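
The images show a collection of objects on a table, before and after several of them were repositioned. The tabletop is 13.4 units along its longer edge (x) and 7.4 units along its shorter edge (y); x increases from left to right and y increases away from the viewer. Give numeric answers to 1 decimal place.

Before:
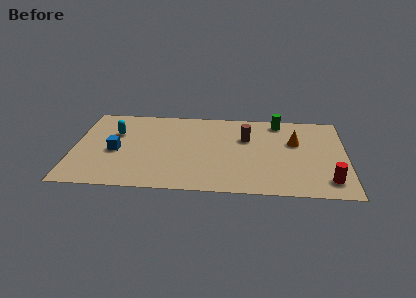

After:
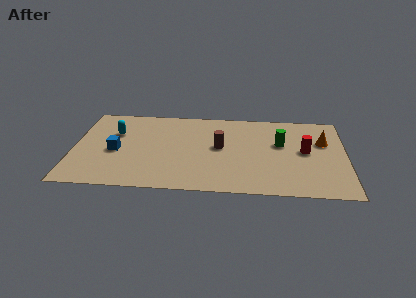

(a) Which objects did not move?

the blue cube and the cyan capsule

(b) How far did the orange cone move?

1.4

The orange cone was near (10.9, 4.7) before and (12.3, 4.8) after, so it travelled √(1.4² + 0.1²) ≈ 1.4 units.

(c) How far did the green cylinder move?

2.0

From (10.1, 6.5) to (10.2, 4.5), the green cylinder covered √(0.1² + 2.0²) ≈ 2.0 units.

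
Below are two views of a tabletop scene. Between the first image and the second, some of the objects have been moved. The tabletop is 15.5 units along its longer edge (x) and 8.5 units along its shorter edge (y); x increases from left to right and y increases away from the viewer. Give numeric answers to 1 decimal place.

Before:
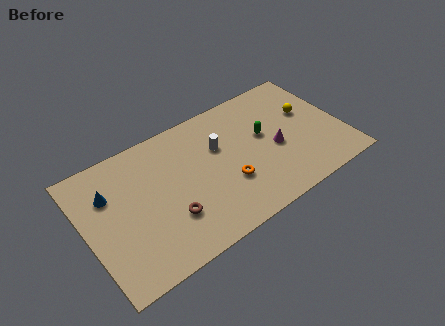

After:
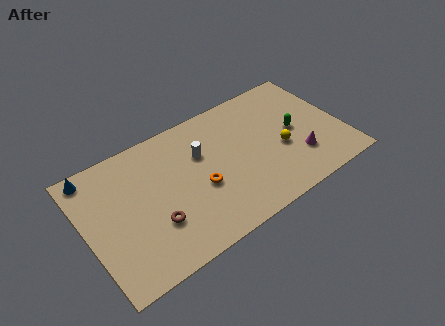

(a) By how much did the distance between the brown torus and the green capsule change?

+2.4

Before: roughly 6.6 units apart; after: 9.0. That's 2.4 units further apart.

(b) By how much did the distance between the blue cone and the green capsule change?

+2.9

The distance was about 9.4 in the first image and 12.3 in the second, so they moved 2.9 units further apart.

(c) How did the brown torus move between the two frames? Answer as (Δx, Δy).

(-0.9, 0.1)

The brown torus started near (4.7, 2.6) and ended near (3.8, 2.7).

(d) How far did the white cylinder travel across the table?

1.1

The white cylinder was near (8.2, 5.5) before and (7.1, 5.6) after, so it travelled √(1.1² + 0.1²) ≈ 1.1 units.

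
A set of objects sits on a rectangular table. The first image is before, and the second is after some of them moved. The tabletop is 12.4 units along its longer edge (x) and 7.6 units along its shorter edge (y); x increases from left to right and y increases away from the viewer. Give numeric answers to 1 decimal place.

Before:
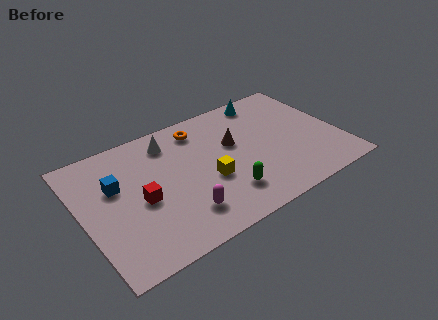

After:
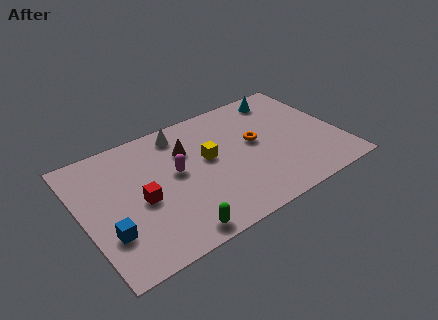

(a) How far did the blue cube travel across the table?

2.6

From (1.7, 4.8) to (1.0, 2.3), the blue cube covered √(0.7² + 2.5²) ≈ 2.6 units.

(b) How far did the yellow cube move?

1.3

The yellow cube moved from about (5.9, 3.0) to (6.1, 4.3), a distance of √(0.2² + 1.3²) ≈ 1.3.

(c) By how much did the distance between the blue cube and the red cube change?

+0.3

Before: roughly 1.7 units apart; after: 2.0. That's 0.3 units further apart.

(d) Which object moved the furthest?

the orange torus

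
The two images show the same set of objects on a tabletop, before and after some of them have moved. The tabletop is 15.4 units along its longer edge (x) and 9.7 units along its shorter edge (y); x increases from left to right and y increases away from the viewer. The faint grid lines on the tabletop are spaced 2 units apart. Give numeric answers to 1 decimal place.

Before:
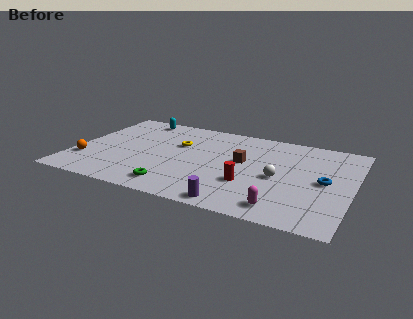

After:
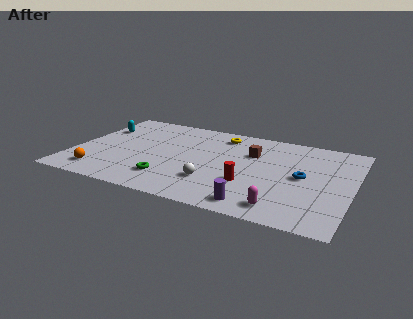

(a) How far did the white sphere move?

3.8

The white sphere moved from about (11.4, 4.4) to (8.0, 2.7), a distance of √(3.4² + 1.7²) ≈ 3.8.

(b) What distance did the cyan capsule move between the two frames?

2.7

The cyan capsule moved from about (2.9, 8.6) to (1.0, 6.7), a distance of √(1.9² + 1.9²) ≈ 2.7.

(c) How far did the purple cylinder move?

1.1

From (9.4, 0.9) to (10.5, 1.2), the purple cylinder covered √(1.1² + 0.3²) ≈ 1.1 units.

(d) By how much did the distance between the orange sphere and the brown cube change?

+0.4

They were about 8.9 units apart before and 9.3 after — 0.4 units further apart.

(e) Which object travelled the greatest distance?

the white sphere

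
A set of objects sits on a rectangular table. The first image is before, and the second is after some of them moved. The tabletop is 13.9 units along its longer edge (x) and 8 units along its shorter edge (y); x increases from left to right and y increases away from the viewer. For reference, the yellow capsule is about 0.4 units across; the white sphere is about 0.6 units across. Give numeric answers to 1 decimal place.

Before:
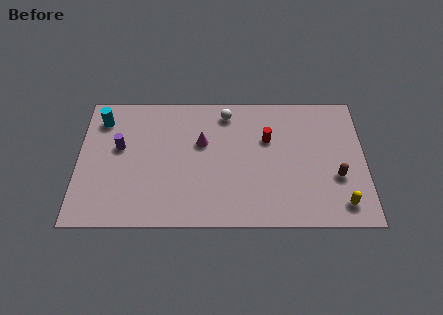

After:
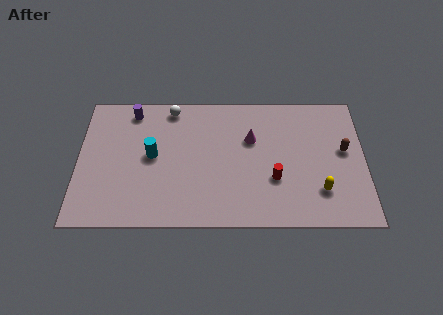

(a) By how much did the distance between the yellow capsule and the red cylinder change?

-2.9

The distance was about 5.2 in the first image and 2.3 in the second, so they moved 2.9 units closer together.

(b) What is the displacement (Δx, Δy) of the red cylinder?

(0.3, -2.4)

From the two frames, the red cylinder sits at roughly (9.2, 5.2) before and (9.5, 2.8) after.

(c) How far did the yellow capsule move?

1.3

The yellow capsule was near (12.7, 1.3) before and (11.7, 2.1) after, so it travelled √(1.0² + 0.8²) ≈ 1.3 units.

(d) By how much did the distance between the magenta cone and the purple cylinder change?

+2.0

They were about 4.0 units apart before and 6.0 after — 2.0 units further apart.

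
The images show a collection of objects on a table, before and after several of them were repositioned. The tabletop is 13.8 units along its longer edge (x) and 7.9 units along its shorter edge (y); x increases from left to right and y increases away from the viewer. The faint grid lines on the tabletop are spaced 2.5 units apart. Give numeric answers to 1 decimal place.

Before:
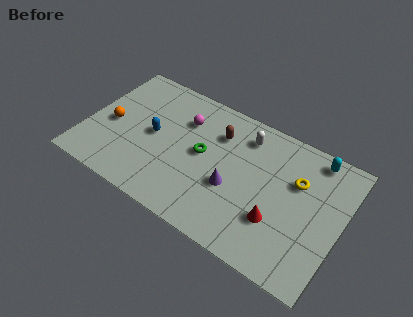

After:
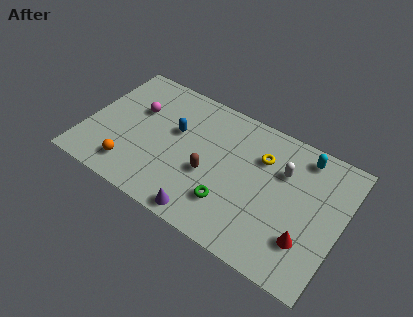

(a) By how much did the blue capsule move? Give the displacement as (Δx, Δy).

(1.1, 0.8)

The blue capsule was at about (3.6, 4.0) and moved to about (4.7, 4.8).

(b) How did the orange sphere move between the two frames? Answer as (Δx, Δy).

(1.5, -2.1)

From the two frames, the orange sphere sits at roughly (1.3, 3.6) before and (2.8, 1.5) after.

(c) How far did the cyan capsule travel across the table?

0.6

The cyan capsule was near (12.0, 7.0) before and (11.4, 6.8) after, so it travelled √(0.6² + 0.2²) ≈ 0.6 units.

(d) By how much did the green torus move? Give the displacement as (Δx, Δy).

(1.8, -2.1)

The green torus was at about (6.3, 4.2) and moved to about (8.1, 2.1).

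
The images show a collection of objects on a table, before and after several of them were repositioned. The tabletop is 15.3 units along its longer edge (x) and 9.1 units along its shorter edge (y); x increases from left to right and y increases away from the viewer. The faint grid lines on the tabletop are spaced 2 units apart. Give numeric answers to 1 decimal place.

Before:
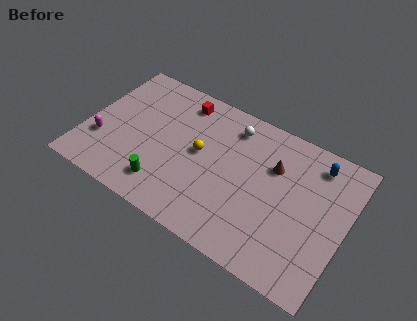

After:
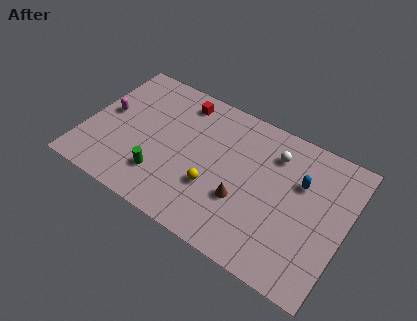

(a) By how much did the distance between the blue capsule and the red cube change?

-0.5

They were about 8.1 units apart before and 7.6 after — 0.5 units closer together.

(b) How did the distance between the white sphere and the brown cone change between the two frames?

+1.0

The distance was about 3.0 in the first image and 4.0 in the second, so they moved 1.0 units further apart.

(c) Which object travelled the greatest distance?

the brown cone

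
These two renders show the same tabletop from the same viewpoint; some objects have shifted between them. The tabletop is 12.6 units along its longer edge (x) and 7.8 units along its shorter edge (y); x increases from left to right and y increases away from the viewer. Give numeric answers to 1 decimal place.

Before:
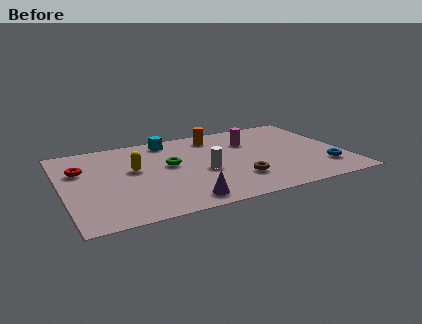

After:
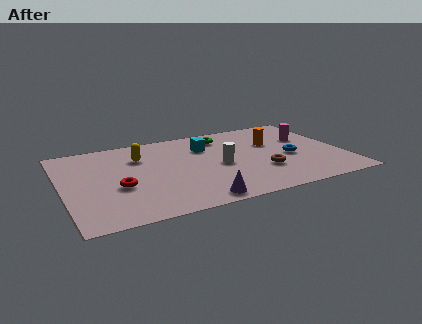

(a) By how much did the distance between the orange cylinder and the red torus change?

+1.1

They were about 6.3 units apart before and 7.4 after — 1.1 units further apart.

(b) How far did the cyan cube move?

2.0

The cyan cube moved from about (5.0, 6.8) to (6.6, 5.6), a distance of √(1.6² + 1.2²) ≈ 2.0.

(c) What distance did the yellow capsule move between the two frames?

1.2

The yellow capsule was near (3.2, 4.5) before and (3.6, 5.6) after, so it travelled √(0.4² + 1.1²) ≈ 1.2 units.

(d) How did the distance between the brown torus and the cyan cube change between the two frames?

-1.6

They were about 5.4 units apart before and 3.8 after — 1.6 units closer together.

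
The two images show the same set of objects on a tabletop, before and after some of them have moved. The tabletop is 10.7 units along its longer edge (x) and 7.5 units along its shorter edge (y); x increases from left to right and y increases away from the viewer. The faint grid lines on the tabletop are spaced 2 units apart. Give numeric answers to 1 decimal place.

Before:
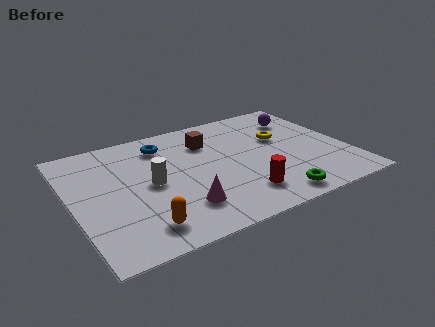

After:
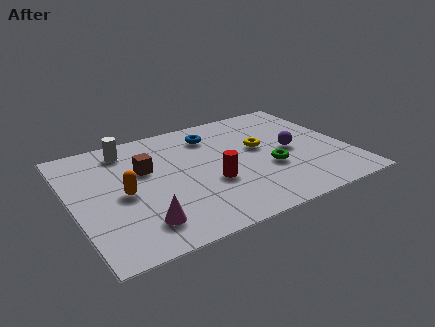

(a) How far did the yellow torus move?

0.9

The yellow torus moved from about (8.3, 4.6) to (7.4, 4.3), a distance of √(0.9² + 0.3²) ≈ 0.9.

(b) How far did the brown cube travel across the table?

2.7

The brown cube moved from about (5.5, 5.5) to (2.9, 4.7), a distance of √(2.6² + 0.8²) ≈ 2.7.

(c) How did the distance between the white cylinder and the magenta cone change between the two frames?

+2.7

The distance was about 2.1 in the first image and 4.8 in the second, so they moved 2.7 units further apart.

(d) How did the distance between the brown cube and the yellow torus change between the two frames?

+1.6

The distance was about 2.9 in the first image and 4.5 in the second, so they moved 1.6 units further apart.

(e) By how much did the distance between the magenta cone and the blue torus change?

+1.4

Before: roughly 4.2 units apart; after: 5.6. That's 1.4 units further apart.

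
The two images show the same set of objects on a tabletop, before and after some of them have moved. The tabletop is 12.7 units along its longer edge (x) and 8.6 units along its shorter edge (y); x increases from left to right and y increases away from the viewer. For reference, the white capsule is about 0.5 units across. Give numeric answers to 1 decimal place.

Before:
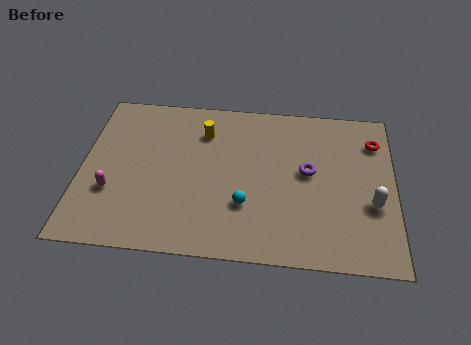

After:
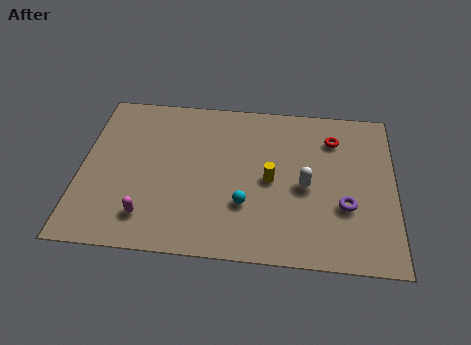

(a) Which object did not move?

the cyan sphere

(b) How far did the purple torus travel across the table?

2.3

The purple torus moved from about (9.2, 4.7) to (10.7, 3.0), a distance of √(1.5² + 1.7²) ≈ 2.3.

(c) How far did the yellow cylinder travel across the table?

3.7

From (4.9, 6.5) to (7.7, 4.1), the yellow cylinder covered √(2.8² + 2.4²) ≈ 3.7 units.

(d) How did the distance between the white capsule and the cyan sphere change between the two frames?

-2.4

The distance was about 5.1 in the first image and 2.7 in the second, so they moved 2.4 units closer together.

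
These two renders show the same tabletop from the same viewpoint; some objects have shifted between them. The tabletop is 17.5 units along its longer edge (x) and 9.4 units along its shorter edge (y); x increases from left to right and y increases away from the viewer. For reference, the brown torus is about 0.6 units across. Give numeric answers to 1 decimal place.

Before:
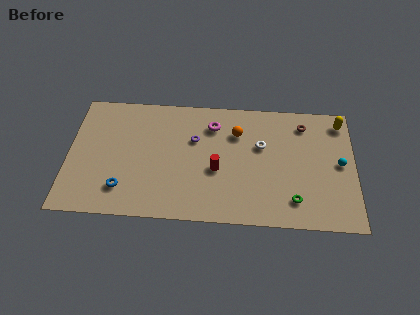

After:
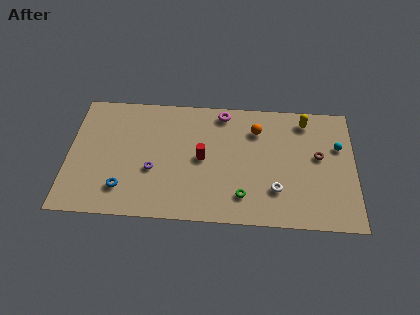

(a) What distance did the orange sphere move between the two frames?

1.2

The orange sphere was near (10.3, 6.8) before and (11.5, 7.1) after, so it travelled √(1.2² + 0.3²) ≈ 1.2 units.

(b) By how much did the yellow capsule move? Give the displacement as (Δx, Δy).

(-2.2, 0.0)

From the two frames, the yellow capsule sits at roughly (16.7, 8.0) before and (14.5, 8.0) after.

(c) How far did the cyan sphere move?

1.3

The cyan sphere was near (16.6, 4.8) before and (16.5, 6.1) after, so it travelled √(0.1² + 1.3²) ≈ 1.3 units.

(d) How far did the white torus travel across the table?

3.4

The white torus was near (11.8, 5.9) before and (12.7, 2.6) after, so it travelled √(0.9² + 3.3²) ≈ 3.4 units.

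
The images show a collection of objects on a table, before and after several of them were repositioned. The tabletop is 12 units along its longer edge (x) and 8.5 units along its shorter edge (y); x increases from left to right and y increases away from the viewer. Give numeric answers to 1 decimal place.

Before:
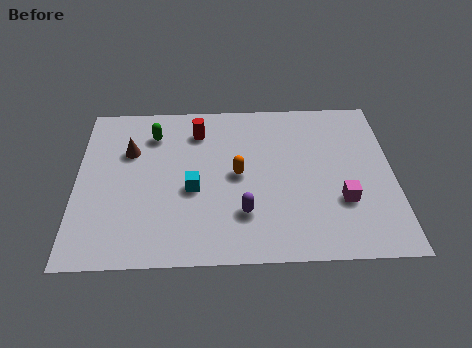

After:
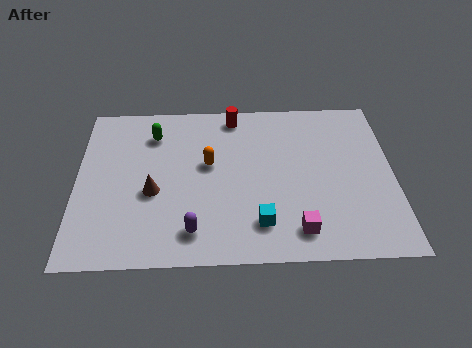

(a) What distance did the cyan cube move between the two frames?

3.1

The cyan cube was near (4.4, 3.6) before and (6.9, 1.8) after, so it travelled √(2.5² + 1.8²) ≈ 3.1 units.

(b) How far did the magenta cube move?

2.2

The magenta cube moved from about (10.0, 2.8) to (8.3, 1.4), a distance of √(1.7² + 1.4²) ≈ 2.2.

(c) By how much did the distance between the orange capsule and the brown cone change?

-1.8

They were about 4.3 units apart before and 2.5 after — 1.8 units closer together.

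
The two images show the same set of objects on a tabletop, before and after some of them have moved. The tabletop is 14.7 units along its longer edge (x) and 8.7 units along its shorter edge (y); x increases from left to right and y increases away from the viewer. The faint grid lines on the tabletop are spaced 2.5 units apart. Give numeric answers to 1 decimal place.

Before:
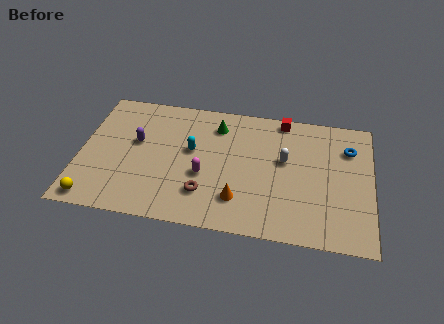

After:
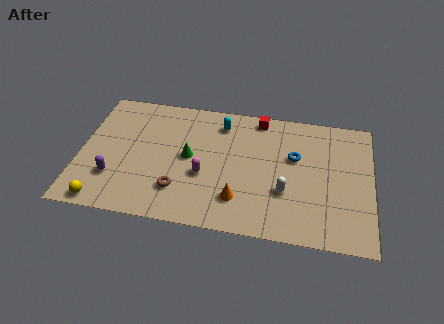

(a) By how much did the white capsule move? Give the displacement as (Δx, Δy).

(0.1, -2.1)

From the two frames, the white capsule sits at roughly (10.3, 5.1) before and (10.4, 3.0) after.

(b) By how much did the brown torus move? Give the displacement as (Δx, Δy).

(-1.3, 0.0)

The brown torus started near (6.4, 2.2) and ended near (5.1, 2.2).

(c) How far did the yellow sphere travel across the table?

0.5

From (0.9, 0.9) to (1.4, 0.8), the yellow sphere covered √(0.5² + 0.1²) ≈ 0.5 units.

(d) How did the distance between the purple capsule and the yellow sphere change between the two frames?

-2.9

Before: roughly 4.6 units apart; after: 1.7. That's 2.9 units closer together.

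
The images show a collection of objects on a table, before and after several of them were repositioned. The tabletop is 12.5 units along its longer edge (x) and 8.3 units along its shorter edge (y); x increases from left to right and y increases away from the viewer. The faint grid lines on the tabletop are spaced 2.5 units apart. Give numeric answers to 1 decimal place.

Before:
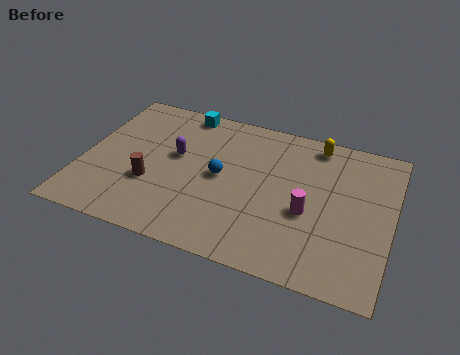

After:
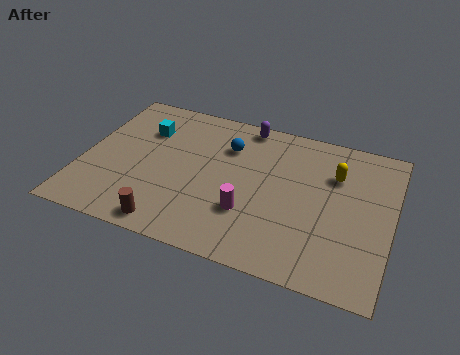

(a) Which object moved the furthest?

the purple capsule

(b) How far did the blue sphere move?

1.8

The blue sphere was near (5.6, 4.2) before and (5.7, 6.0) after, so it travelled √(0.1² + 1.8²) ≈ 1.8 units.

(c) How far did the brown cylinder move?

2.2

From (2.9, 2.9) to (3.9, 0.9), the brown cylinder covered √(1.0² + 2.0²) ≈ 2.2 units.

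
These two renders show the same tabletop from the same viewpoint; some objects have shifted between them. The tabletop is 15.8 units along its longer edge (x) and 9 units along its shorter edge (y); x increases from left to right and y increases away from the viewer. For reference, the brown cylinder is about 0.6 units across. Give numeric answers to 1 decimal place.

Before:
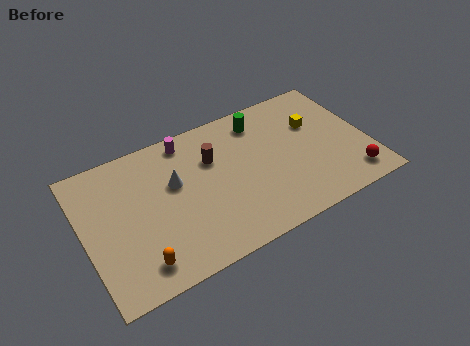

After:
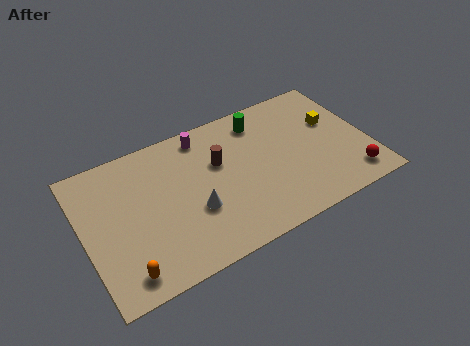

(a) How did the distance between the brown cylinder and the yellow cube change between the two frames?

+0.7

The distance was about 5.8 in the first image and 6.5 in the second, so they moved 0.7 units further apart.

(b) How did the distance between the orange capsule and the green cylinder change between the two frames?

+0.8

The distance was about 9.6 in the first image and 10.4 in the second, so they moved 0.8 units further apart.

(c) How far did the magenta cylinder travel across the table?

0.9

The magenta cylinder was near (6.1, 7.9) before and (7.0, 7.8) after, so it travelled √(0.9² + 0.1²) ≈ 0.9 units.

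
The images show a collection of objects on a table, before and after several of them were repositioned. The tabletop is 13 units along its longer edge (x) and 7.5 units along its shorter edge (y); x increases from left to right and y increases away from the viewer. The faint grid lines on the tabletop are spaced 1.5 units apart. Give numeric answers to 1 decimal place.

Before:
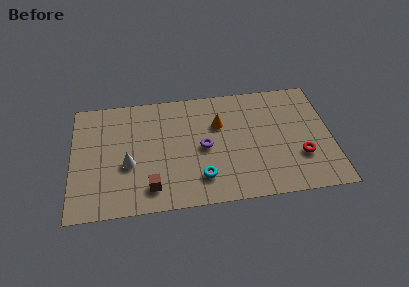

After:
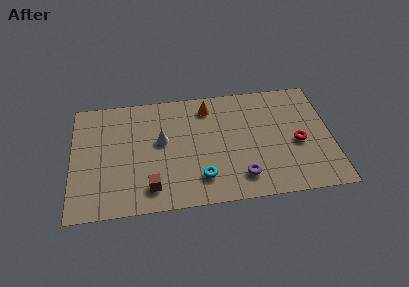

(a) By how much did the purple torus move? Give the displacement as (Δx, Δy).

(1.8, -2.1)

From the two frames, the purple torus sits at roughly (6.6, 3.6) before and (8.4, 1.5) after.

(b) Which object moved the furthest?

the purple torus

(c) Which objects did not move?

the cyan torus and the brown cube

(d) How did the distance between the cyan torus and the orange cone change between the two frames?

+1.1

The distance was about 3.4 in the first image and 4.5 in the second, so they moved 1.1 units further apart.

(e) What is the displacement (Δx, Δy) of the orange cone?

(-0.5, 1.2)

The orange cone started near (7.4, 5.0) and ended near (6.9, 6.2).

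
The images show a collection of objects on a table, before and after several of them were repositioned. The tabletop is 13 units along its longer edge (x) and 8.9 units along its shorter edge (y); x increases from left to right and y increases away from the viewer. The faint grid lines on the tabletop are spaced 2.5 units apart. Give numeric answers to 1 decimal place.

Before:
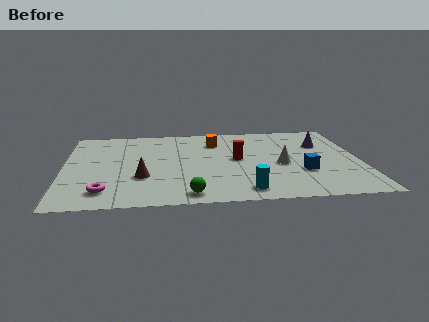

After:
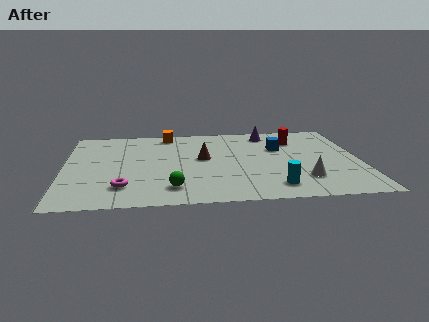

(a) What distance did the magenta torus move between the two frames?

0.9

From (1.8, 1.6) to (2.6, 2.0), the magenta torus covered √(0.8² + 0.4²) ≈ 0.9 units.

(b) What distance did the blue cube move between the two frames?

2.9

The blue cube was near (10.4, 3.0) before and (9.5, 5.8) after, so it travelled √(0.9² + 2.8²) ≈ 2.9 units.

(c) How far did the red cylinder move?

3.4

The red cylinder was near (7.6, 4.7) before and (10.3, 6.7) after, so it travelled √(2.7² + 2.0²) ≈ 3.4 units.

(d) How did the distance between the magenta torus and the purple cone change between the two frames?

-2.0

The distance was about 10.6 in the first image and 8.6 in the second, so they moved 2.0 units closer together.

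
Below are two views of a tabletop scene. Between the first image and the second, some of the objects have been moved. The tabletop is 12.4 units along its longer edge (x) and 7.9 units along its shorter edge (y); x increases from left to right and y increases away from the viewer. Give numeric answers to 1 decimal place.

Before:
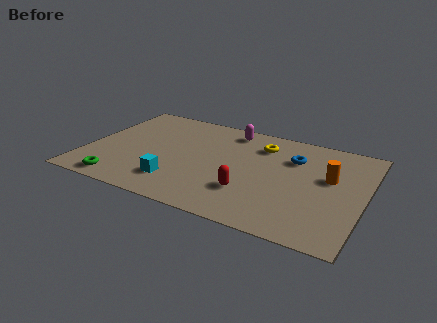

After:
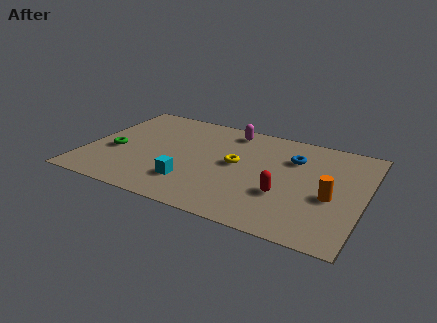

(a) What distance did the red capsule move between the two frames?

1.6

The red capsule was near (7.5, 2.3) before and (9.0, 2.7) after, so it travelled √(1.5² + 0.4²) ≈ 1.6 units.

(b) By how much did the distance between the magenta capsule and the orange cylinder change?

+0.9

Before: roughly 5.1 units apart; after: 6.0. That's 0.9 units further apart.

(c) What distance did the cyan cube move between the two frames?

0.6

From (4.3, 1.8) to (4.9, 2.0), the cyan cube covered √(0.6² + 0.2²) ≈ 0.6 units.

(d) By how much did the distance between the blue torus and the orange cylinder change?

+1.1

They were about 1.9 units apart before and 3.0 after — 1.1 units further apart.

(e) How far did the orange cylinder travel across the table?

1.4

The orange cylinder was near (10.8, 4.7) before and (11.0, 3.3) after, so it travelled √(0.2² + 1.4²) ≈ 1.4 units.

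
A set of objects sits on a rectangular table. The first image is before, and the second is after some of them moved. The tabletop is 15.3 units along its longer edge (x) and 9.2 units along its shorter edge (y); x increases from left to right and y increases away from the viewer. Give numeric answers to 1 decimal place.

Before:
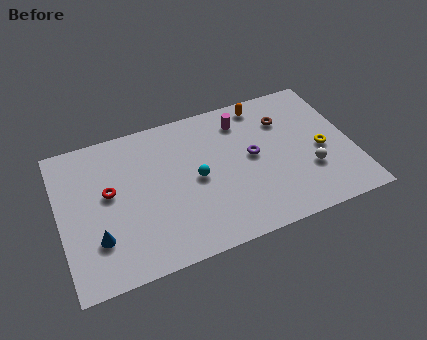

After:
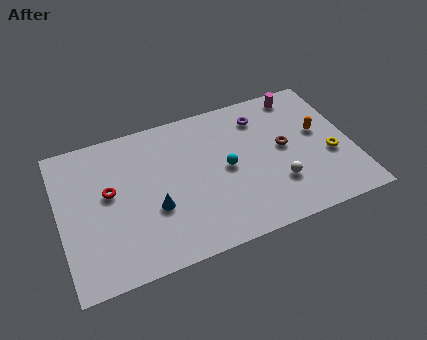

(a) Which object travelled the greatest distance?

the orange capsule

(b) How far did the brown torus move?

1.8

The brown torus moved from about (12.0, 6.7) to (11.8, 4.9), a distance of √(0.2² + 1.8²) ≈ 1.8.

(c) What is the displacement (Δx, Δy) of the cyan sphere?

(1.6, 0.1)

The cyan sphere was at about (7.1, 4.5) and moved to about (8.7, 4.6).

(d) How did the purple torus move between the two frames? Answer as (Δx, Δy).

(0.7, 2.4)

From the two frames, the purple torus sits at roughly (10.1, 4.9) before and (10.8, 7.3) after.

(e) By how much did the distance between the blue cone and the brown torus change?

-3.8

Before: roughly 11.0 units apart; after: 7.2. That's 3.8 units closer together.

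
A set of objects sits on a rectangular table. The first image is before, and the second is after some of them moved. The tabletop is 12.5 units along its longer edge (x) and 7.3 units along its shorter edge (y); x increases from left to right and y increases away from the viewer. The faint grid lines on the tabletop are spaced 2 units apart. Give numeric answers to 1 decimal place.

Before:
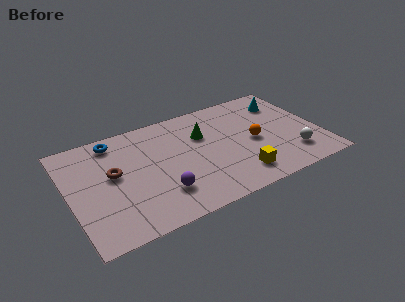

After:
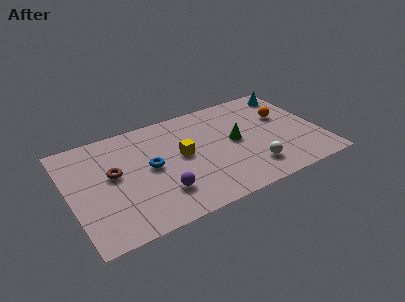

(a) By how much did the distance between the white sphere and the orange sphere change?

+1.3

They were about 2.4 units apart before and 3.7 after — 1.3 units further apart.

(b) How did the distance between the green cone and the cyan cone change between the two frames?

-0.3

Before: roughly 4.4 units apart; after: 4.1. That's 0.3 units closer together.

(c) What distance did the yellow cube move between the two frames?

3.5

From (8.1, 1.4) to (5.6, 3.9), the yellow cube covered √(2.5² + 2.5²) ≈ 3.5 units.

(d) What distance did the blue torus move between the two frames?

2.9

From (2.5, 6.3) to (4.0, 3.8), the blue torus covered √(1.5² + 2.5²) ≈ 2.9 units.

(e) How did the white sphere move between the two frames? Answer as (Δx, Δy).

(-2.1, -0.1)

From the two frames, the white sphere sits at roughly (10.9, 1.7) before and (8.8, 1.6) after.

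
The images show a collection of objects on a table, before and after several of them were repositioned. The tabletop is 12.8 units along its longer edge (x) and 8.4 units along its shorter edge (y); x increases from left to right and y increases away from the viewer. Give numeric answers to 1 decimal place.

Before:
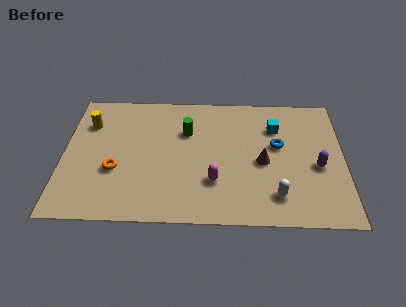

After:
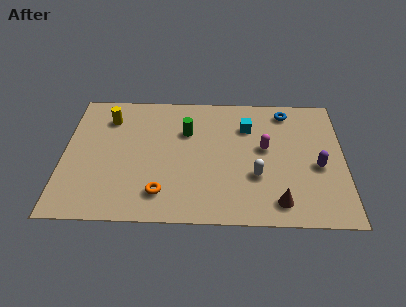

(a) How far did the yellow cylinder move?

1.0

The yellow cylinder moved from about (1.1, 6.1) to (2.0, 6.5), a distance of √(0.9² + 0.4²) ≈ 1.0.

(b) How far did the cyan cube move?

1.3

The cyan cube was near (9.7, 6.1) before and (8.4, 6.1) after, so it travelled √(1.3² + 0.0²) ≈ 1.3 units.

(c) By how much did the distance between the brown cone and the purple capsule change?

+0.4

The distance was about 2.5 in the first image and 2.9 in the second, so they moved 0.4 units further apart.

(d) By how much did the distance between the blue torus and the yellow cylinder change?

-0.6

Before: roughly 8.8 units apart; after: 8.2. That's 0.6 units closer together.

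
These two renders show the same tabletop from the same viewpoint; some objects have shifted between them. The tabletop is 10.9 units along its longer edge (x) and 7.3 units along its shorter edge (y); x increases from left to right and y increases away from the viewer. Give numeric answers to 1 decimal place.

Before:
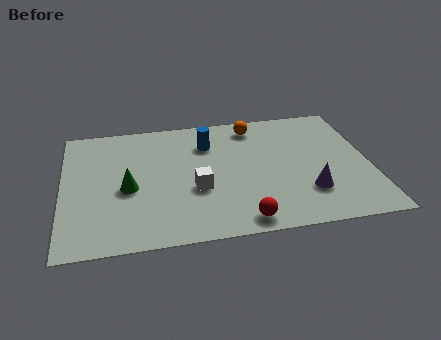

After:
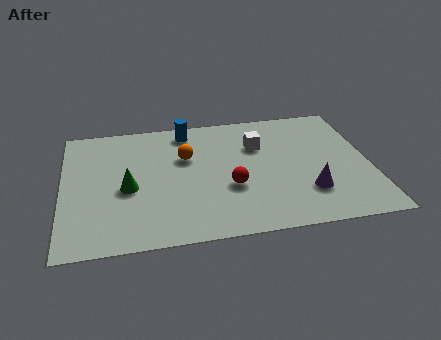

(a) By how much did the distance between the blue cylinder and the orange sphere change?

-0.3

The distance was about 1.9 in the first image and 1.6 in the second, so they moved 0.3 units closer together.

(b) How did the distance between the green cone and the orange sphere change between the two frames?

-2.9

They were about 5.5 units apart before and 2.6 after — 2.9 units closer together.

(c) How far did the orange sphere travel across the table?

2.9

From (6.9, 6.2) to (4.4, 4.7), the orange sphere covered √(2.5² + 1.5²) ≈ 2.9 units.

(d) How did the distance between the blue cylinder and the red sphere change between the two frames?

-0.8

Before: roughly 4.7 units apart; after: 3.9. That's 0.8 units closer together.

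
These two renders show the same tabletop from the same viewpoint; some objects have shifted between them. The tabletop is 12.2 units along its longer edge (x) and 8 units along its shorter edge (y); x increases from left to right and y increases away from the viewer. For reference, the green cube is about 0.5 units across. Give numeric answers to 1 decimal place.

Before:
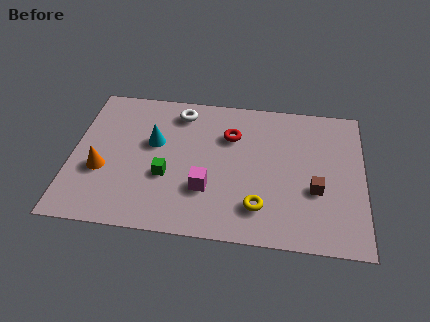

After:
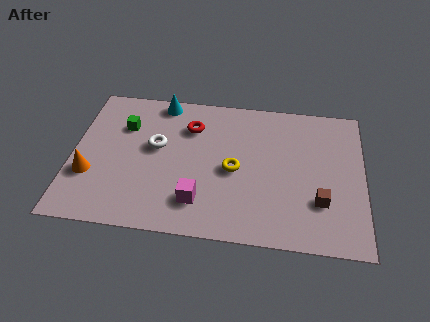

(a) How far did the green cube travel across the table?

3.2

The green cube moved from about (4.0, 3.0) to (2.1, 5.6), a distance of √(1.9² + 2.6²) ≈ 3.2.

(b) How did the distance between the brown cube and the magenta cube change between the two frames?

+0.5

The distance was about 4.5 in the first image and 5.0 in the second, so they moved 0.5 units further apart.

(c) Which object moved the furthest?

the green cube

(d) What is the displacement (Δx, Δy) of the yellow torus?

(-1.1, 1.9)

The yellow torus started near (7.9, 1.8) and ended near (6.8, 3.7).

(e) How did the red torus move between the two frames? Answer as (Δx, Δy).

(-1.7, 0.3)

The red torus was at about (6.6, 5.6) and moved to about (4.9, 5.9).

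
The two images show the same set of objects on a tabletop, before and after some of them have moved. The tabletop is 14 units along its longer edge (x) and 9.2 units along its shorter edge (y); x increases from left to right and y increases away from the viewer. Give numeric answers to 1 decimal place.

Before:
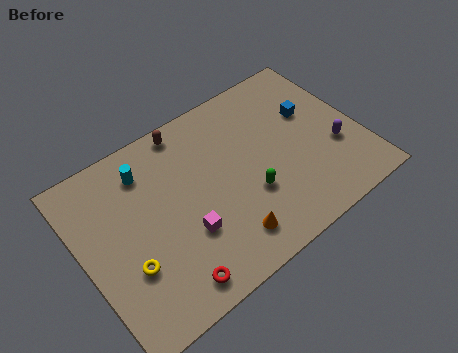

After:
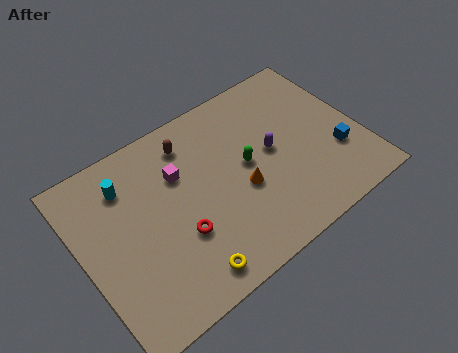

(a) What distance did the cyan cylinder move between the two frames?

1.0

The cyan cylinder was near (3.6, 7.3) before and (2.6, 7.1) after, so it travelled √(1.0² + 0.2²) ≈ 1.0 units.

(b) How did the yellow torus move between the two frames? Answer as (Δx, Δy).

(2.5, -1.9)

From the two frames, the yellow torus sits at roughly (1.9, 3.1) before and (4.4, 1.2) after.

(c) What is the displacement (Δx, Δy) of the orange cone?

(1.2, 2.0)

From the two frames, the orange cone sits at roughly (6.6, 1.7) before and (7.8, 3.7) after.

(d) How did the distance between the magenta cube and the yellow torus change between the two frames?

+2.1

The distance was about 2.9 in the first image and 5.0 in the second, so they moved 2.1 units further apart.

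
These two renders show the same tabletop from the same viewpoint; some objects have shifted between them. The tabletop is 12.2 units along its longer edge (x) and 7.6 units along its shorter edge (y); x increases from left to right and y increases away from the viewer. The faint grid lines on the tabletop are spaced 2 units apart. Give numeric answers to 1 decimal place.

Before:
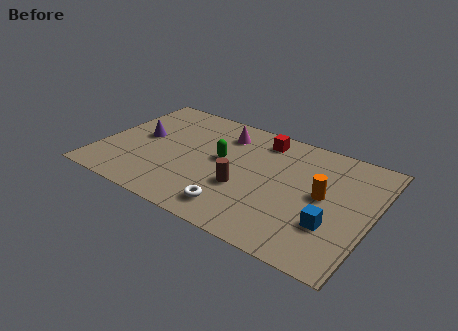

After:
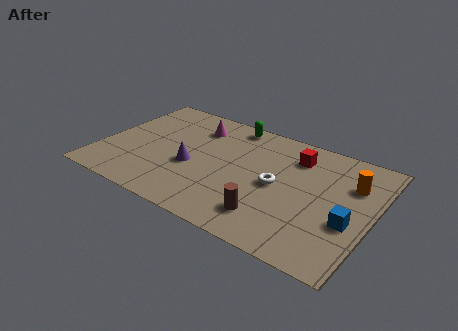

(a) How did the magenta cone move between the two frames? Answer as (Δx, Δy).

(-1.3, -0.1)

From the two frames, the magenta cone sits at roughly (5.2, 6.0) before and (3.9, 5.9) after.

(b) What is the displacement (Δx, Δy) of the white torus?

(1.5, 2.4)

The white torus was at about (6.5, 1.3) and moved to about (8.0, 3.7).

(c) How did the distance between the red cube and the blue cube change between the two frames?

-1.3

The distance was about 5.4 in the first image and 4.1 in the second, so they moved 1.3 units closer together.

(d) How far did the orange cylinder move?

1.7

The orange cylinder moved from about (10.0, 4.0) to (11.1, 5.3), a distance of √(1.1² + 1.3²) ≈ 1.7.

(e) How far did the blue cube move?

0.9

The blue cube moved from about (10.6, 2.4) to (11.3, 2.9), a distance of √(0.7² + 0.5²) ≈ 0.9.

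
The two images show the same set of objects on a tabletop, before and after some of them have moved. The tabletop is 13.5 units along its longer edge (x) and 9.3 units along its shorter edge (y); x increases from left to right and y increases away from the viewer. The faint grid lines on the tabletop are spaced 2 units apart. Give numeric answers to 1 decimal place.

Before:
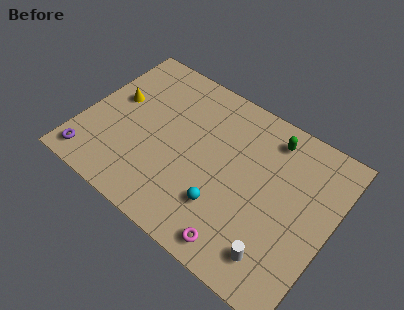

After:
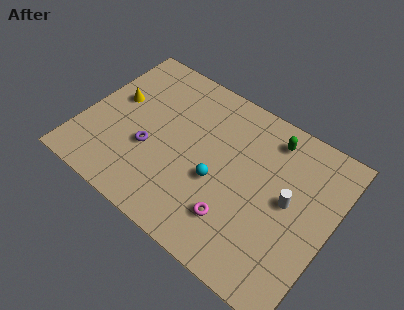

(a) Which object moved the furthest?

the purple torus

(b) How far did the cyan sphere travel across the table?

1.3

From (8.1, 2.6) to (7.5, 3.8), the cyan sphere covered √(0.6² + 1.2²) ≈ 1.3 units.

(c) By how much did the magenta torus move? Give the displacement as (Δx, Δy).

(-0.5, 1.2)

From the two frames, the magenta torus sits at roughly (9.3, 1.1) before and (8.8, 2.3) after.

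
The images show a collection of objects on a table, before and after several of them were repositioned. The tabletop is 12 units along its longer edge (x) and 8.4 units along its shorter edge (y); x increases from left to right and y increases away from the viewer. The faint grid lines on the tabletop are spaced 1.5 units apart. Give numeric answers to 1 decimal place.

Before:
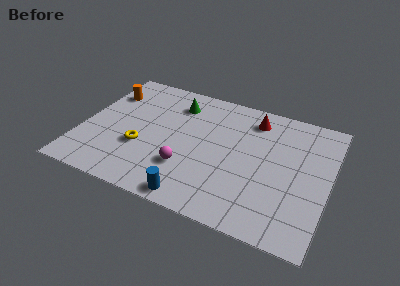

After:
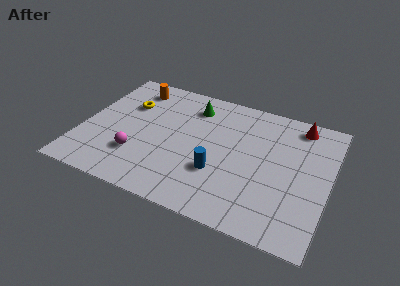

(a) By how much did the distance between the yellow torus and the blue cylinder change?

+2.0

They were about 3.6 units apart before and 5.6 after — 2.0 units further apart.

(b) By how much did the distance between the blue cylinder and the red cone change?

-0.8

They were about 6.5 units apart before and 5.7 after — 0.8 units closer together.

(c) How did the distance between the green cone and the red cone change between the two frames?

+1.4

Before: roughly 3.8 units apart; after: 5.2. That's 1.4 units further apart.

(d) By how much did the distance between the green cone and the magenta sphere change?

+0.6

They were about 4.2 units apart before and 4.8 after — 0.6 units further apart.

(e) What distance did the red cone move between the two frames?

2.2

From (8.1, 6.9) to (10.3, 7.3), the red cone covered √(2.2² + 0.4²) ≈ 2.2 units.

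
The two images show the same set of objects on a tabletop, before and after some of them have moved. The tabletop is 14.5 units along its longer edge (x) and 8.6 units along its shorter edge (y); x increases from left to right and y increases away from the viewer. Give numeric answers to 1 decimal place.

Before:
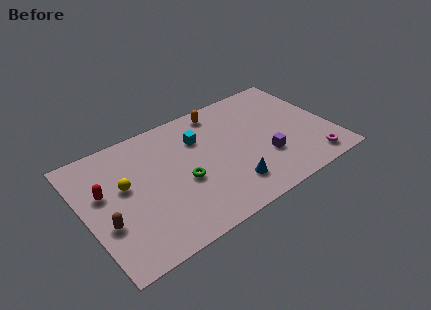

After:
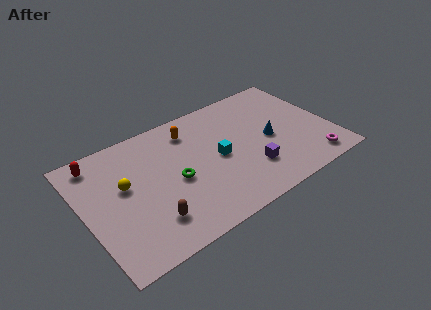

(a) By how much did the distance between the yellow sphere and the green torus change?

-0.5

The distance was about 3.5 in the first image and 3.0 in the second, so they moved 0.5 units closer together.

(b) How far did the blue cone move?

3.5

The blue cone was near (8.1, 1.9) before and (10.9, 4.0) after, so it travelled √(2.8² + 2.1²) ≈ 3.5 units.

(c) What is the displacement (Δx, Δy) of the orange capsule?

(-1.9, -0.6)

From the two frames, the orange capsule sits at roughly (8.5, 7.5) before and (6.6, 6.9) after.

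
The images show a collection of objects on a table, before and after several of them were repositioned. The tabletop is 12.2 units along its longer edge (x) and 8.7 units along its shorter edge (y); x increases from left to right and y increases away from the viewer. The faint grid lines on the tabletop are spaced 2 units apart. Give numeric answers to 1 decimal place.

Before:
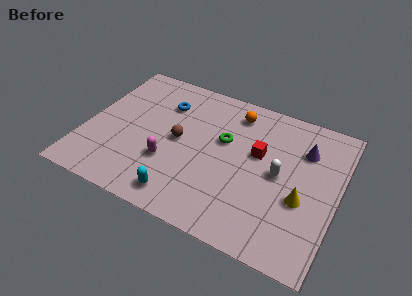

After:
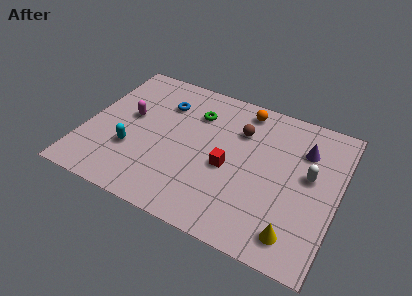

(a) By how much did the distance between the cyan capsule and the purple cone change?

+1.3

They were about 7.4 units apart before and 8.7 after — 1.3 units further apart.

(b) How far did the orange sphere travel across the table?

0.6

The orange sphere moved from about (6.9, 7.2) to (7.3, 7.6), a distance of √(0.4² + 0.4²) ≈ 0.6.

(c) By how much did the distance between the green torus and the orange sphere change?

+0.6

Before: roughly 1.9 units apart; after: 2.5. That's 0.6 units further apart.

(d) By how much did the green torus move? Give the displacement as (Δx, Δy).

(-1.5, 1.1)

The green torus was at about (6.6, 5.3) and moved to about (5.1, 6.4).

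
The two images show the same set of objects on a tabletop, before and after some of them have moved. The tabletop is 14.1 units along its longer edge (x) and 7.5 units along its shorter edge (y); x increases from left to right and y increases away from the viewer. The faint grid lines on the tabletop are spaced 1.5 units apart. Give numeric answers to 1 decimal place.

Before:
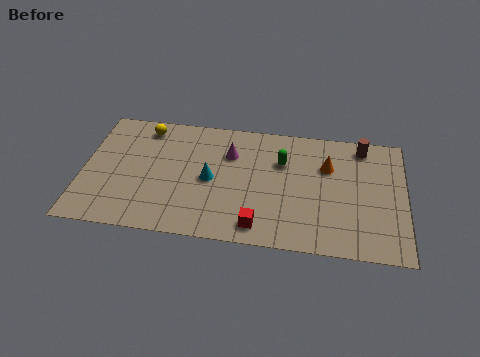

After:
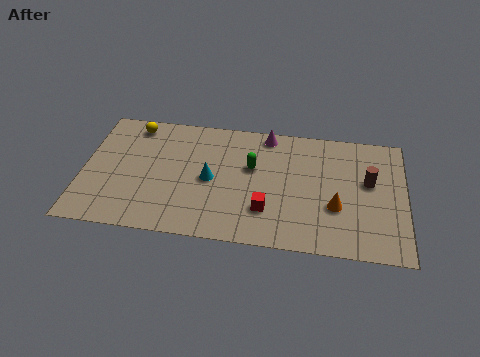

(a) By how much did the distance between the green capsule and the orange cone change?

+2.2

Before: roughly 2.0 units apart; after: 4.2. That's 2.2 units further apart.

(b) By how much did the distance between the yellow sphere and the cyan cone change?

+0.4

Before: roughly 4.1 units apart; after: 4.5. That's 0.4 units further apart.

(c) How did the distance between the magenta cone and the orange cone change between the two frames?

+0.8

The distance was about 4.3 in the first image and 5.1 in the second, so they moved 0.8 units further apart.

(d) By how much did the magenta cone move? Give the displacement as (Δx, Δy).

(1.6, 1.4)

The magenta cone started near (6.4, 5.3) and ended near (8.0, 6.7).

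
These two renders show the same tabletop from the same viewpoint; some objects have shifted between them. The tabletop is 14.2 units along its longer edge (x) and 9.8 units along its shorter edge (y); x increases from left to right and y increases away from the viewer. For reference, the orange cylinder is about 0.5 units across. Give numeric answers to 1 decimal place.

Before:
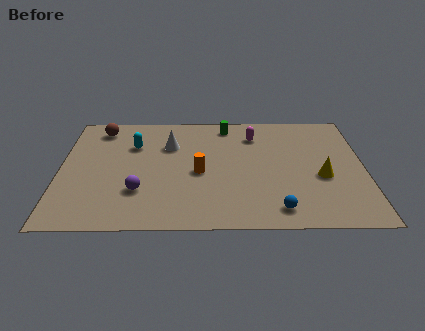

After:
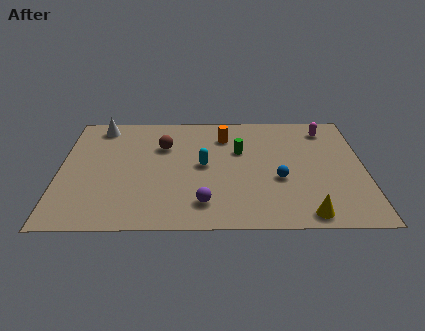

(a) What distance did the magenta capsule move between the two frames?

3.4

From (9.1, 7.6) to (12.5, 8.1), the magenta capsule covered √(3.4² + 0.5²) ≈ 3.4 units.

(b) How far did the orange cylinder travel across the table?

3.3

The orange cylinder moved from about (6.5, 4.4) to (7.7, 7.5), a distance of √(1.2² + 3.1²) ≈ 3.3.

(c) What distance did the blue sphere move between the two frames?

2.4

From (10.1, 1.4) to (10.2, 3.8), the blue sphere covered √(0.1² + 2.4²) ≈ 2.4 units.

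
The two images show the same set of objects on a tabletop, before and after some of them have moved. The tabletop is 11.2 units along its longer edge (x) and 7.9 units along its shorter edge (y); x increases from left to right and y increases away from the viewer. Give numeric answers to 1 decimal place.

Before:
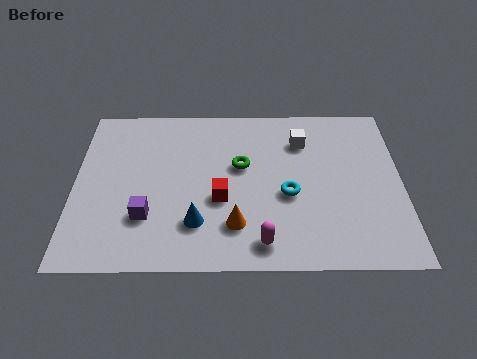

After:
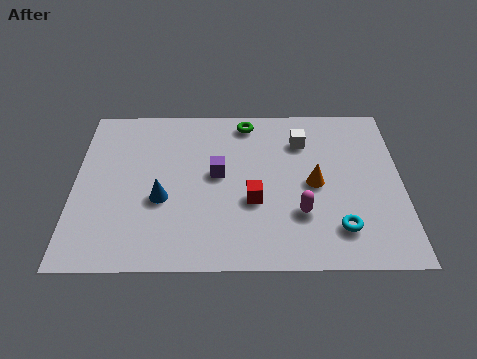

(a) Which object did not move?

the white cube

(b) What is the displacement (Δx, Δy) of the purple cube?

(2.4, 2.0)

From the two frames, the purple cube sits at roughly (2.5, 2.3) before and (4.9, 4.3) after.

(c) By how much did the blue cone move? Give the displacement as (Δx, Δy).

(-1.2, 1.1)

From the two frames, the blue cone sits at roughly (4.2, 2.0) before and (3.0, 3.1) after.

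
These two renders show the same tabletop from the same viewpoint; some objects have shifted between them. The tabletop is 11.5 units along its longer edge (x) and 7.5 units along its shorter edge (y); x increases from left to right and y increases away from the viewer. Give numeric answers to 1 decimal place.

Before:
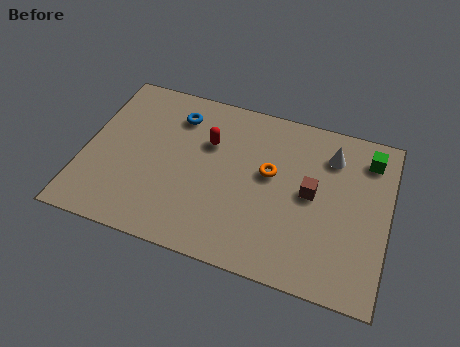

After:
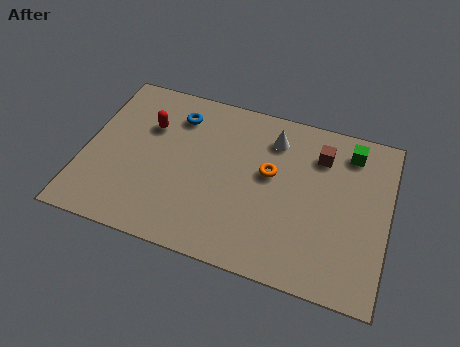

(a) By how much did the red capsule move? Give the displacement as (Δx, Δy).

(-2.3, 0.1)

From the two frames, the red capsule sits at roughly (4.6, 5.0) before and (2.3, 5.1) after.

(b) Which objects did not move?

the blue torus and the orange torus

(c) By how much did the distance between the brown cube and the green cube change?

-1.8

Before: roughly 3.0 units apart; after: 1.2. That's 1.8 units closer together.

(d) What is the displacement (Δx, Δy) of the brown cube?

(0.2, 1.8)

The brown cube started near (8.6, 3.9) and ended near (8.8, 5.7).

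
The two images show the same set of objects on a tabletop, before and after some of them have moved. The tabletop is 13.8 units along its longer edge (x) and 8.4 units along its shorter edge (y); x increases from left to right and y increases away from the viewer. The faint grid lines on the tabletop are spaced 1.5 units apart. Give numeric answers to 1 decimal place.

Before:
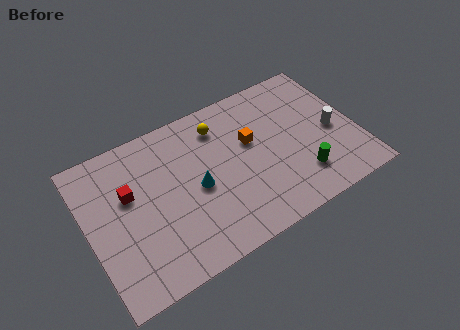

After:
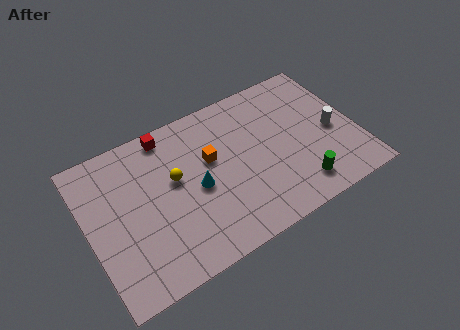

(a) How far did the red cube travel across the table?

3.3

The red cube was near (2.2, 5.2) before and (4.5, 7.5) after, so it travelled √(2.3² + 2.3²) ≈ 3.3 units.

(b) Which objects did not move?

the white cylinder and the cyan cone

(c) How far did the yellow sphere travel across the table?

3.2

From (7.1, 6.7) to (4.5, 4.9), the yellow sphere covered √(2.6² + 1.8²) ≈ 3.2 units.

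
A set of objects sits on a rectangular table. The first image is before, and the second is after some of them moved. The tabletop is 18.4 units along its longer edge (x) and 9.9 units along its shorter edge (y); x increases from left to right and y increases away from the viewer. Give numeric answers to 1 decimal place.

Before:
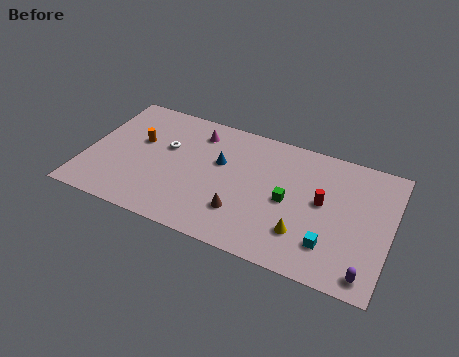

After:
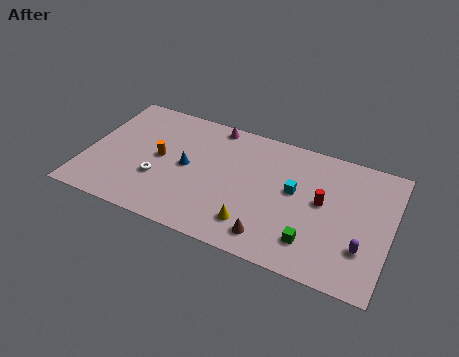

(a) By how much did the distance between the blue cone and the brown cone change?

+2.7

The distance was about 3.8 in the first image and 6.5 in the second, so they moved 2.7 units further apart.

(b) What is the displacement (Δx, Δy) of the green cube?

(1.7, -2.5)

From the two frames, the green cube sits at roughly (12.3, 4.7) before and (14.0, 2.2) after.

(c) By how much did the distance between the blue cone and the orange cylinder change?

-3.3

They were about 5.0 units apart before and 1.7 after — 3.3 units closer together.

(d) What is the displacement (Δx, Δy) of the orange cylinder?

(1.4, -0.9)

The orange cylinder was at about (3.0, 6.0) and moved to about (4.4, 5.1).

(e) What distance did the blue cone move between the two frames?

2.2

The blue cone moved from about (8.0, 6.1) to (6.1, 5.0), a distance of √(1.9² + 1.1²) ≈ 2.2.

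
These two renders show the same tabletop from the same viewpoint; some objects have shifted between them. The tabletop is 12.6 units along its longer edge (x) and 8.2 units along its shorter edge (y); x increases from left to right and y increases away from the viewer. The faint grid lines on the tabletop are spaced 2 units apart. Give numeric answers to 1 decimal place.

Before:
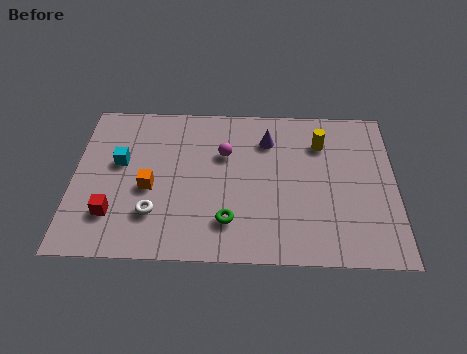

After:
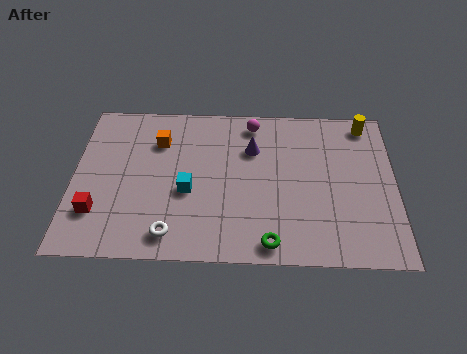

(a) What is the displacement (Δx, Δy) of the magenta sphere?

(1.1, 1.7)

The magenta sphere started near (5.9, 5.4) and ended near (7.0, 7.1).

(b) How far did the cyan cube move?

3.0

From (1.8, 4.8) to (4.5, 3.4), the cyan cube covered √(2.7² + 1.4²) ≈ 3.0 units.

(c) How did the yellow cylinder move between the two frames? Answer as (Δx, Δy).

(1.8, 1.1)

From the two frames, the yellow cylinder sits at roughly (9.7, 6.1) before and (11.5, 7.2) after.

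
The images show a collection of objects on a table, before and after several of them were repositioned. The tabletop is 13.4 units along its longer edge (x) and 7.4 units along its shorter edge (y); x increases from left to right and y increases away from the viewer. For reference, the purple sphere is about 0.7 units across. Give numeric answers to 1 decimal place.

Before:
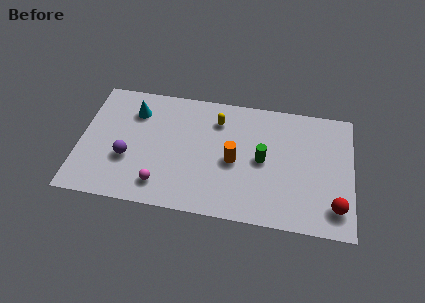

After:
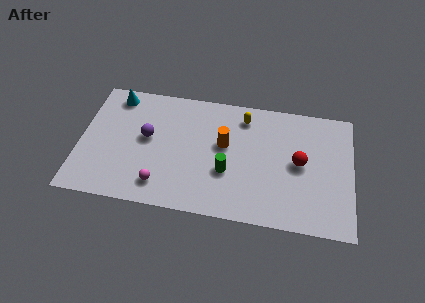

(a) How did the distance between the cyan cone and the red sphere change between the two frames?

-1.2

They were about 10.8 units apart before and 9.6 after — 1.2 units closer together.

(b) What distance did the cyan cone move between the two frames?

1.3

The cyan cone was near (2.6, 5.6) before and (1.6, 6.4) after, so it travelled √(1.0² + 0.8²) ≈ 1.3 units.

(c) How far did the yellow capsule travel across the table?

1.4

The yellow capsule was near (6.7, 5.7) before and (8.0, 6.1) after, so it travelled √(1.3² + 0.4²) ≈ 1.4 units.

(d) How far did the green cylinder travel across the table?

2.0

The green cylinder was near (9.0, 3.7) before and (7.3, 2.7) after, so it travelled √(1.7² + 1.0²) ≈ 2.0 units.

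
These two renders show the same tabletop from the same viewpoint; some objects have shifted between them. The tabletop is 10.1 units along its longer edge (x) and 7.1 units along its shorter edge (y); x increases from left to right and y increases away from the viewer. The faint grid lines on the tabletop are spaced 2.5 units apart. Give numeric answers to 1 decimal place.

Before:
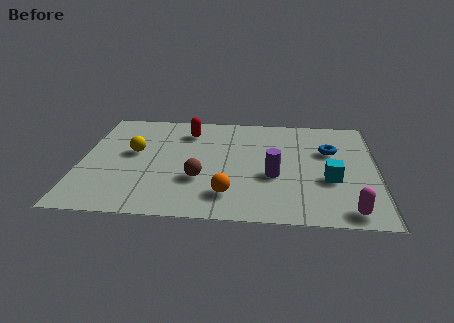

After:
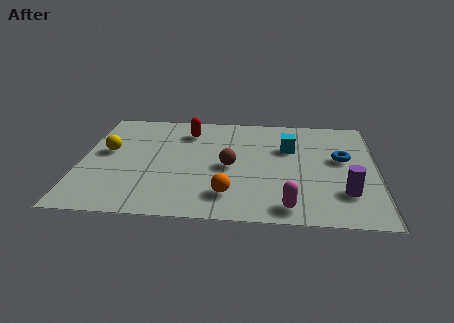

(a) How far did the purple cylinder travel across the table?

2.6

The purple cylinder moved from about (6.6, 2.8) to (9.0, 1.9), a distance of √(2.4² + 0.9²) ≈ 2.6.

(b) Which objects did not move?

the red capsule and the orange sphere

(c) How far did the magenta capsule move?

2.0

From (9.1, 0.8) to (7.1, 0.9), the magenta capsule covered √(2.0² + 0.1²) ≈ 2.0 units.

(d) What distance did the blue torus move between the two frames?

0.6

The blue torus was near (8.5, 4.6) before and (8.9, 4.1) after, so it travelled √(0.4² + 0.5²) ≈ 0.6 units.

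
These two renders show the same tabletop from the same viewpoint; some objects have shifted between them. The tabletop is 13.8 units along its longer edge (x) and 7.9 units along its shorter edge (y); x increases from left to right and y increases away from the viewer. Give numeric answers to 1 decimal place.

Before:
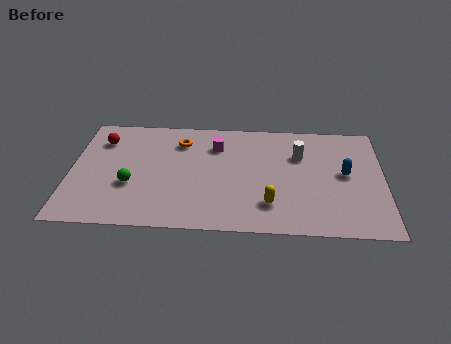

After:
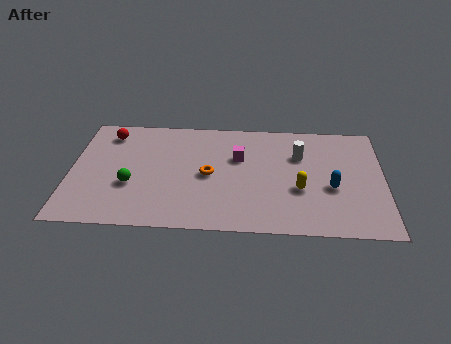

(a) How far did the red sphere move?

0.6

From (1.3, 6.0) to (1.6, 6.5), the red sphere covered √(0.3² + 0.5²) ≈ 0.6 units.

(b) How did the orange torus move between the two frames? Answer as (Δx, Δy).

(1.3, -2.3)

The orange torus started near (4.8, 6.1) and ended near (6.1, 3.8).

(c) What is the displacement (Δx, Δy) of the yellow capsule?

(1.3, 1.1)

The yellow capsule was at about (8.8, 1.9) and moved to about (10.1, 3.0).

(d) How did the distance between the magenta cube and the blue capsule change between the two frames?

-1.4

Before: roughly 5.9 units apart; after: 4.5. That's 1.4 units closer together.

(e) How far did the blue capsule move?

1.2

The blue capsule moved from about (12.1, 4.2) to (11.5, 3.2), a distance of √(0.6² + 1.0²) ≈ 1.2.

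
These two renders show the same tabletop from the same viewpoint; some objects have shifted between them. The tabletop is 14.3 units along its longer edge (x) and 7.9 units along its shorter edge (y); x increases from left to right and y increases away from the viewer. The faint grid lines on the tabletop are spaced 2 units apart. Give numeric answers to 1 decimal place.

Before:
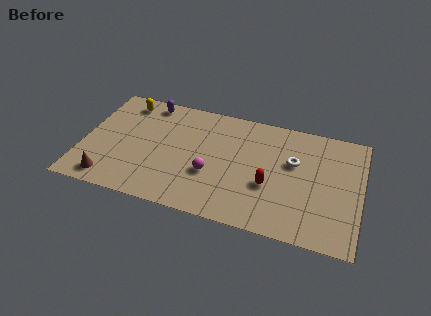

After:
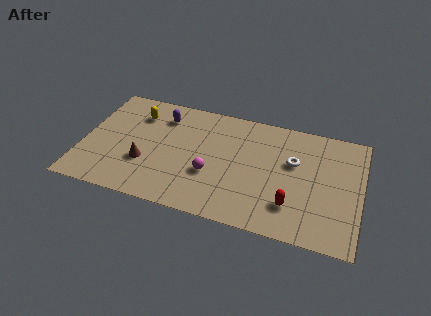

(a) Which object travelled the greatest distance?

the brown cone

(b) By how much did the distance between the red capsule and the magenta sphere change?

+1.3

The distance was about 3.0 in the first image and 4.3 in the second, so they moved 1.3 units further apart.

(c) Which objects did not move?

the magenta sphere and the white torus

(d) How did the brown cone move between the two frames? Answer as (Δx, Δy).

(1.7, 1.6)

From the two frames, the brown cone sits at roughly (1.6, 1.1) before and (3.3, 2.7) after.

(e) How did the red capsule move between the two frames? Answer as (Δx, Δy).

(1.2, -1.0)

The red capsule was at about (9.7, 3.0) and moved to about (10.9, 2.0).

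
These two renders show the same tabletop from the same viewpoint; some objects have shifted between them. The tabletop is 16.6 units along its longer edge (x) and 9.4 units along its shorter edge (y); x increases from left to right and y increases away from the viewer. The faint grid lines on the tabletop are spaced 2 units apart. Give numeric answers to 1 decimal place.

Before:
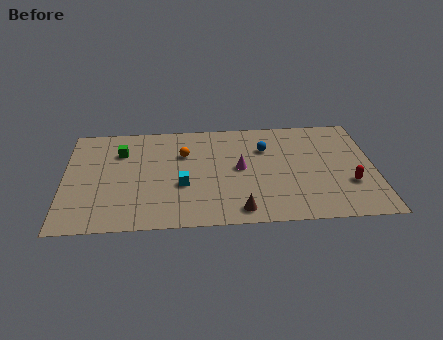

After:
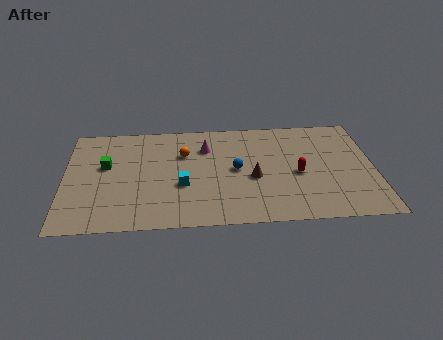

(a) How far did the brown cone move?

2.9

The brown cone was near (9.3, 1.2) before and (10.1, 4.0) after, so it travelled √(0.8² + 2.8²) ≈ 2.9 units.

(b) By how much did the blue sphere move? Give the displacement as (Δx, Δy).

(-1.6, -1.8)

From the two frames, the blue sphere sits at roughly (10.8, 6.6) before and (9.2, 4.8) after.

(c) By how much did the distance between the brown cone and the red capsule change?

-3.8

The distance was about 6.2 in the first image and 2.4 in the second, so they moved 3.8 units closer together.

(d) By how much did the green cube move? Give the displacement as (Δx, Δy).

(-0.8, -1.2)

From the two frames, the green cube sits at roughly (3.0, 6.8) before and (2.2, 5.6) after.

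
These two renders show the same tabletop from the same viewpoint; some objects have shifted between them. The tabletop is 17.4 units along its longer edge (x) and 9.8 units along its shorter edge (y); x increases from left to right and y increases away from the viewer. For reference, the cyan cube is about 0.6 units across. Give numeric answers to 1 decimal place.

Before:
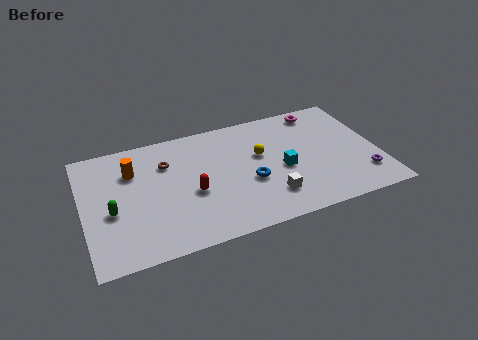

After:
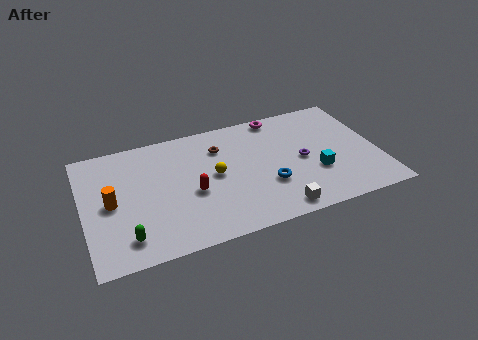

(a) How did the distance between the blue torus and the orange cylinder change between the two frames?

+1.8

They were about 7.4 units apart before and 9.2 after — 1.8 units further apart.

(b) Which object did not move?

the red capsule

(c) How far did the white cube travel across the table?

1.2

The white cube moved from about (10.7, 2.3) to (11.0, 1.1), a distance of √(0.3² + 1.2²) ≈ 1.2.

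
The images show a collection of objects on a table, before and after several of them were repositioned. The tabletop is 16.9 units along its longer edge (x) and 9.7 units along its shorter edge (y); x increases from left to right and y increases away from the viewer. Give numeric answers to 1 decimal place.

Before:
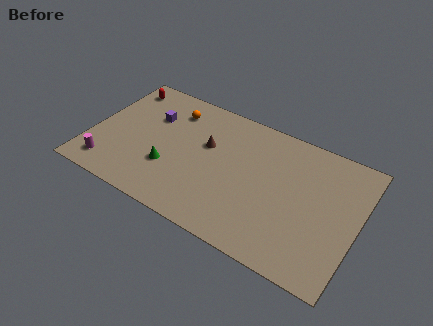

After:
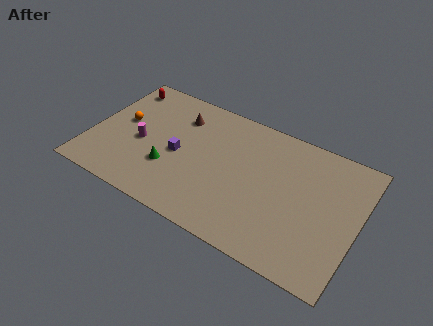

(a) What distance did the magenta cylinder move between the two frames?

3.2

The magenta cylinder was near (1.5, 1.6) before and (3.2, 4.3) after, so it travelled √(1.7² + 2.7²) ≈ 3.2 units.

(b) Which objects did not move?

the red capsule and the green cone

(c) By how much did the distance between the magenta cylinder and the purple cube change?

-3.0

They were about 5.4 units apart before and 2.4 after — 3.0 units closer together.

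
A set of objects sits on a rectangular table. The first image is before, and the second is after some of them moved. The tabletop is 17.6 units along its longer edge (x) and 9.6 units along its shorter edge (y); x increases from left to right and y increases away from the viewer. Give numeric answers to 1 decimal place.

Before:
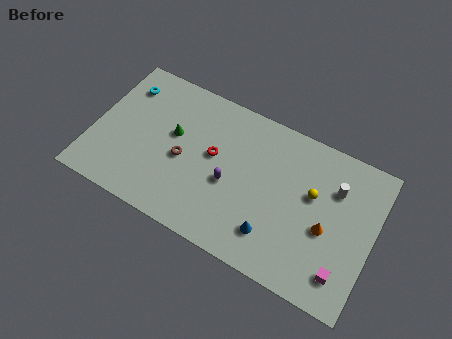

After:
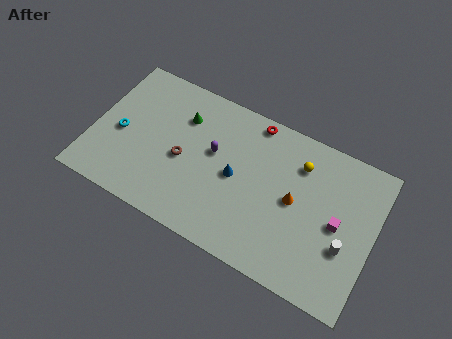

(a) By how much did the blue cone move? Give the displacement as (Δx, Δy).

(-2.7, 2.5)

The blue cone started near (11.7, 2.2) and ended near (9.0, 4.7).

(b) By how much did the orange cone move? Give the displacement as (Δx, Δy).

(-2.1, 0.8)

The orange cone was at about (14.8, 4.1) and moved to about (12.7, 4.9).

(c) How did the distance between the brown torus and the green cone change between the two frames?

+1.2

They were about 1.5 units apart before and 2.7 after — 1.2 units further apart.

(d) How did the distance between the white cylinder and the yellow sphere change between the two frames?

+3.4

The distance was about 1.6 in the first image and 5.0 in the second, so they moved 3.4 units further apart.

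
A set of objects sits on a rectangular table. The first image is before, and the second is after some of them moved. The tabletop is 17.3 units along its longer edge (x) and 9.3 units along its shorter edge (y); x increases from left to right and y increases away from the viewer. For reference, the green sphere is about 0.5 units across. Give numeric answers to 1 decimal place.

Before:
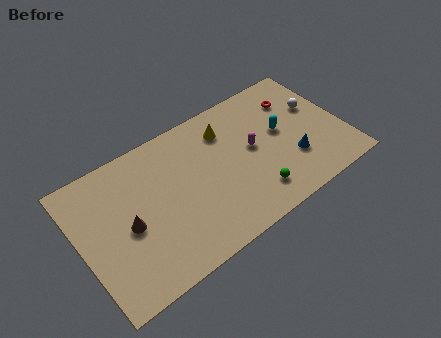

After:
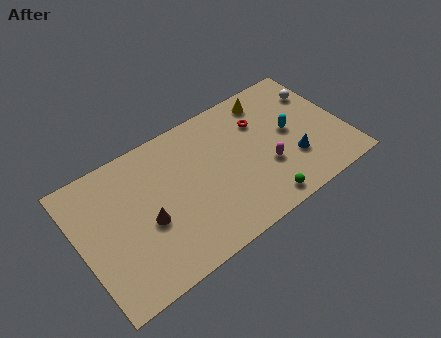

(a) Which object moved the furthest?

the yellow cone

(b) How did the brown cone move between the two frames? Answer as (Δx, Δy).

(1.2, -0.4)

From the two frames, the brown cone sits at roughly (3.0, 4.3) before and (4.2, 3.9) after.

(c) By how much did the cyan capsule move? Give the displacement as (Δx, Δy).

(0.5, -0.3)

From the two frames, the cyan capsule sits at roughly (13.4, 5.2) before and (13.9, 4.9) after.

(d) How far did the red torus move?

2.5

From (14.7, 7.0) to (12.2, 6.6), the red torus covered √(2.5² + 0.4²) ≈ 2.5 units.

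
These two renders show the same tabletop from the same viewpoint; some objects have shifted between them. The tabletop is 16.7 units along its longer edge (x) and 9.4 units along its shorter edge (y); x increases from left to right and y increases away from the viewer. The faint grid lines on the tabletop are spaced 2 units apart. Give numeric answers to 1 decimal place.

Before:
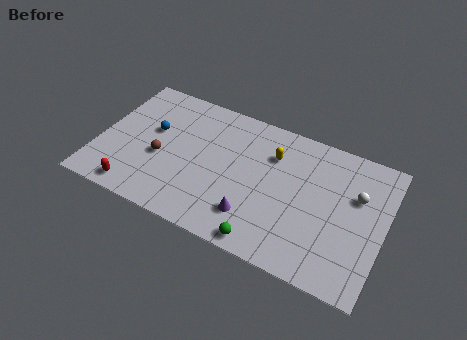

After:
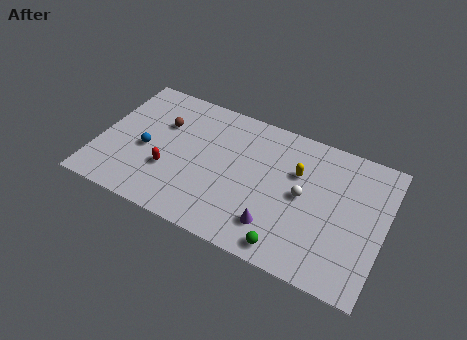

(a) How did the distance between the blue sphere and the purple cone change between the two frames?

+0.9

Before: roughly 7.2 units apart; after: 8.1. That's 0.9 units further apart.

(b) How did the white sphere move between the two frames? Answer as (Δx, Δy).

(-3.0, -1.3)

From the two frames, the white sphere sits at roughly (15.0, 6.1) before and (12.0, 4.8) after.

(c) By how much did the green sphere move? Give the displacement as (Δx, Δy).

(1.3, 0.2)

The green sphere was at about (10.3, 0.9) and moved to about (11.6, 1.1).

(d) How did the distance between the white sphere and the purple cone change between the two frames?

-3.8

They were about 6.8 units apart before and 3.0 after — 3.8 units closer together.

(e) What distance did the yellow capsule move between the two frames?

1.6

From (10.0, 6.8) to (11.5, 6.2), the yellow capsule covered √(1.5² + 0.6²) ≈ 1.6 units.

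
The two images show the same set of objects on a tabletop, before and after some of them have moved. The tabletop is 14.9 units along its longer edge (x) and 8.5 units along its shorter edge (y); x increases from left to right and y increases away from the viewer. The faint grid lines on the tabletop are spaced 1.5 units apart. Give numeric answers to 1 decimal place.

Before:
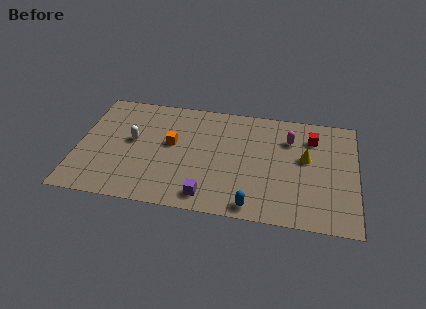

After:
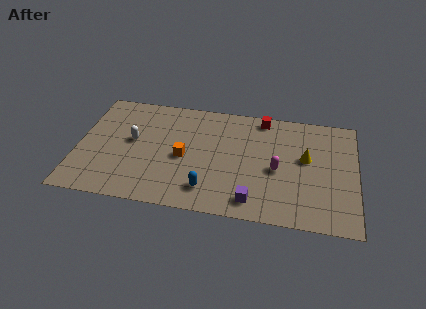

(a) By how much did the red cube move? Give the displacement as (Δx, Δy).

(-2.7, 1.1)

The red cube was at about (12.5, 6.5) and moved to about (9.8, 7.6).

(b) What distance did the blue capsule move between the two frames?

2.5

The blue capsule moved from about (9.5, 0.9) to (7.1, 1.7), a distance of √(2.4² + 0.8²) ≈ 2.5.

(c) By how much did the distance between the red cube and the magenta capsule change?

+2.7

Before: roughly 1.2 units apart; after: 3.9. That's 2.7 units further apart.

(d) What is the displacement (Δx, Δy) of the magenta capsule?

(-0.6, -2.4)

The magenta capsule started near (11.3, 6.2) and ended near (10.7, 3.8).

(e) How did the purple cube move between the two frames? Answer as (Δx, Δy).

(2.4, 0.1)

From the two frames, the purple cube sits at roughly (7.1, 1.2) before and (9.5, 1.3) after.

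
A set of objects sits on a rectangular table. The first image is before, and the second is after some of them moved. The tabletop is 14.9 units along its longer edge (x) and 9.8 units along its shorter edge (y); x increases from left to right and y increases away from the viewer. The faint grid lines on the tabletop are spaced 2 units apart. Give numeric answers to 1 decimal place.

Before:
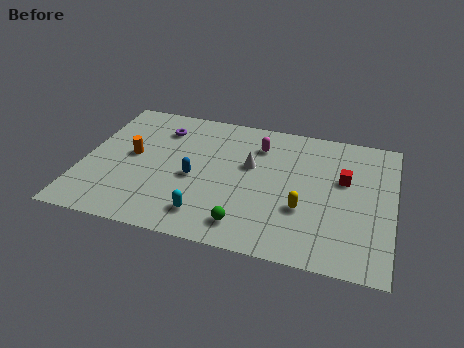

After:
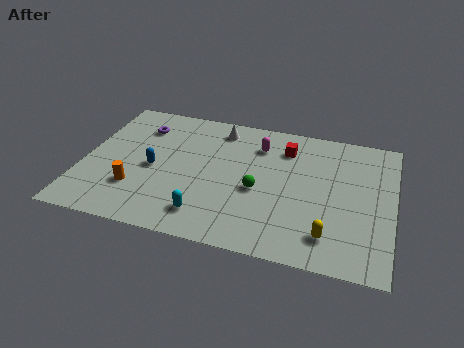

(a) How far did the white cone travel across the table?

2.9

From (8.0, 5.9) to (6.3, 8.3), the white cone covered √(1.7² + 2.4²) ≈ 2.9 units.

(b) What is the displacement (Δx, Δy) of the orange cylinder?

(0.4, -2.4)

The orange cylinder was at about (2.3, 5.2) and moved to about (2.7, 2.8).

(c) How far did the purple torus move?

1.0

The purple torus was near (3.5, 7.6) before and (2.5, 7.5) after, so it travelled √(1.0² + 0.1²) ≈ 1.0 units.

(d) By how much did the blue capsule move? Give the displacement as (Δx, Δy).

(-2.0, 0.2)

The blue capsule started near (5.4, 4.3) and ended near (3.4, 4.5).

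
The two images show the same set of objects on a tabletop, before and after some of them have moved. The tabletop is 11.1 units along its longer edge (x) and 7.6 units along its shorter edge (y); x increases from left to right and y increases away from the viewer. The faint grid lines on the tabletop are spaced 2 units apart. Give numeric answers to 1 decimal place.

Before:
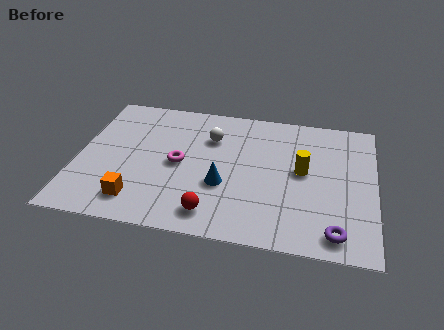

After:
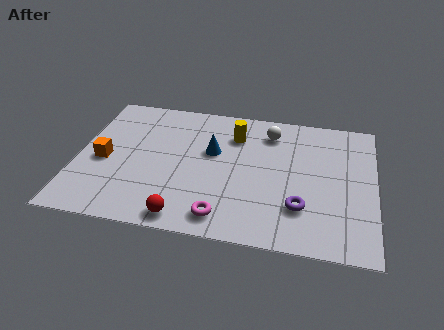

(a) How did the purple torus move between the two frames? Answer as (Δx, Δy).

(-1.3, 1.1)

The purple torus started near (9.7, 1.0) and ended near (8.4, 2.1).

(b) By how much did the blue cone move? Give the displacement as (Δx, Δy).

(-0.5, 1.8)

The blue cone started near (5.5, 2.8) and ended near (5.0, 4.6).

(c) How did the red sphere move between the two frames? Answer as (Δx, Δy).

(-1.0, -0.4)

From the two frames, the red sphere sits at roughly (5.2, 1.2) before and (4.2, 0.8) after.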